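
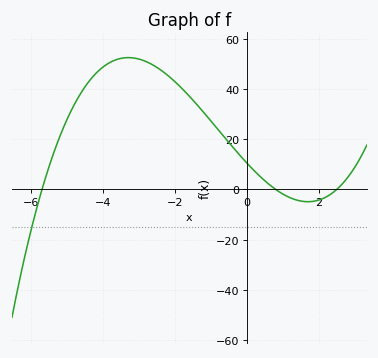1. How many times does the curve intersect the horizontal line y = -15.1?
1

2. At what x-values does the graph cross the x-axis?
-5.7, 0.8, 2.5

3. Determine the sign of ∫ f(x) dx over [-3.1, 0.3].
positive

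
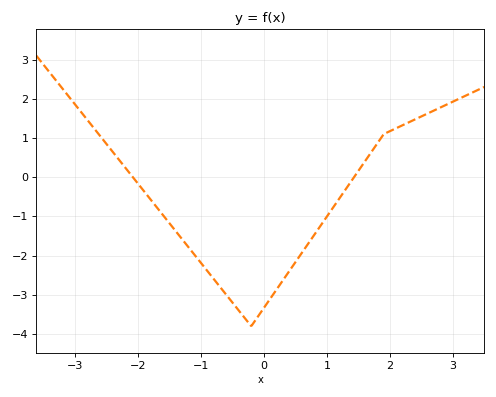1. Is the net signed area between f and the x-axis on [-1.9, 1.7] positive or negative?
negative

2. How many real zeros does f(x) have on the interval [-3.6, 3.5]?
2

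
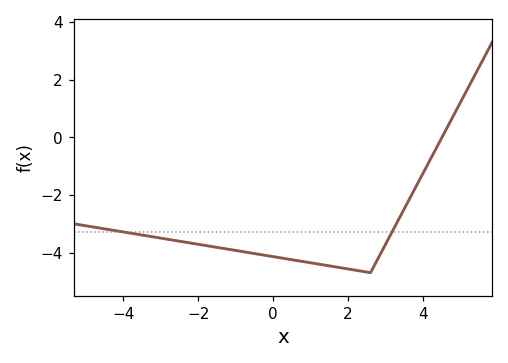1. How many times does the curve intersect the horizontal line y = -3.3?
2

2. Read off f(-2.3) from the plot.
-3.65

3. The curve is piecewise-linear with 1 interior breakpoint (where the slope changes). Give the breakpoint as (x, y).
(2.6, -4.7)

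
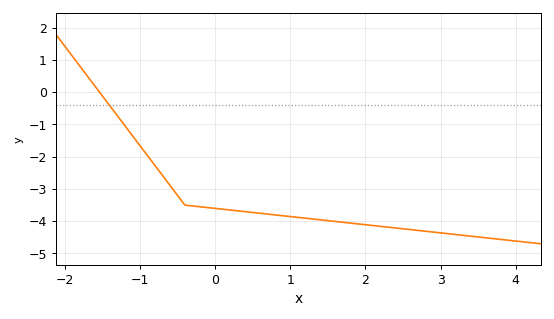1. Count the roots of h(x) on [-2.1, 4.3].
1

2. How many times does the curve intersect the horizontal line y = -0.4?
1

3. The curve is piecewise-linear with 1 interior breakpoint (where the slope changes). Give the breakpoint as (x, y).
(-0.4, -3.5)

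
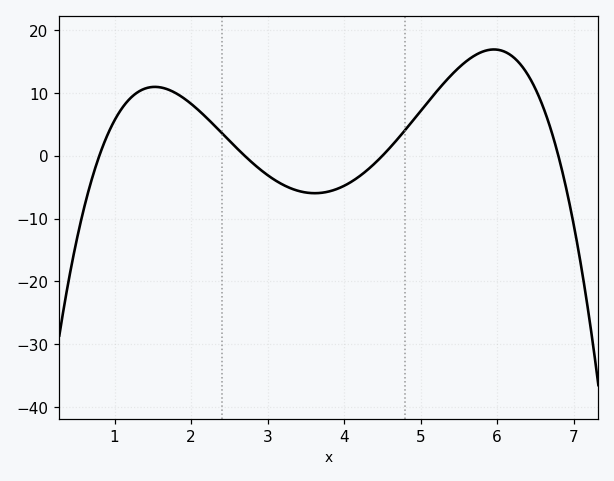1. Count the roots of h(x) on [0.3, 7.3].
4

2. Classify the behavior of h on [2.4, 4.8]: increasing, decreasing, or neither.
neither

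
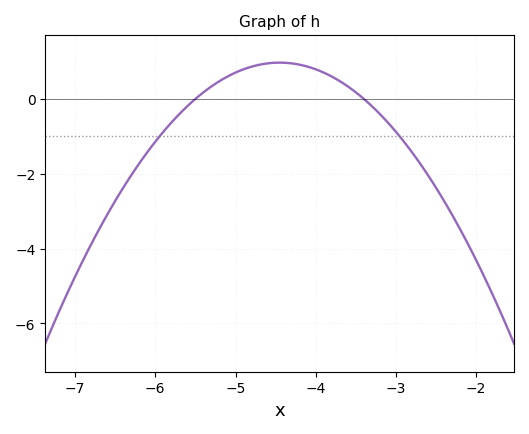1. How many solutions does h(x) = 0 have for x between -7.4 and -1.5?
2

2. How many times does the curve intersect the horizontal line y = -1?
2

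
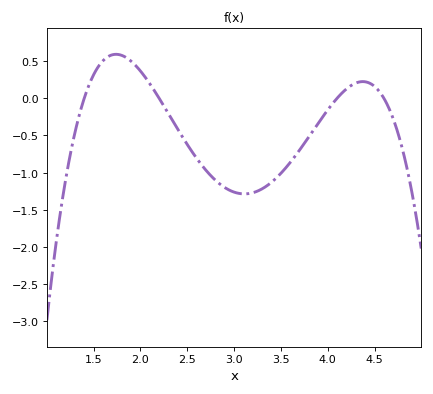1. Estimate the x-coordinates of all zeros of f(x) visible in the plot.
1.4, 2.2, 4.1, 4.6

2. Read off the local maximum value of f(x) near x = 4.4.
0.224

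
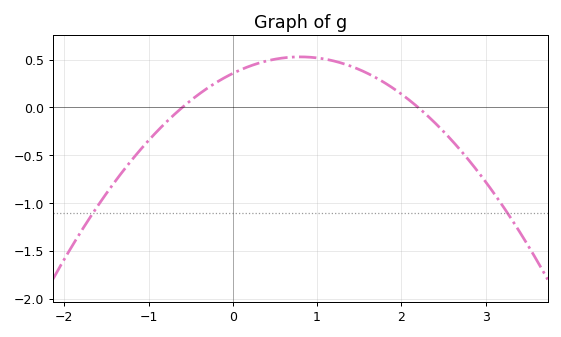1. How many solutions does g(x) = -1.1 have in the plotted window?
2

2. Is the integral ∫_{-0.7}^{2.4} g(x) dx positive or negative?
positive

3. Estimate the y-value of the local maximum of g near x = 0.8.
0.55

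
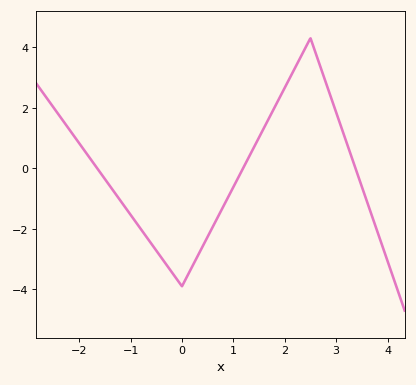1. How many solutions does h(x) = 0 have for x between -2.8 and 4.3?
3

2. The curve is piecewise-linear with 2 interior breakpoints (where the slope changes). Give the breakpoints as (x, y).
(0, -3.9); (2.5, 4.3)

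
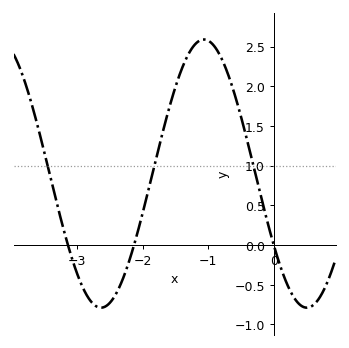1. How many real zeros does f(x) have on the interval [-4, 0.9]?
3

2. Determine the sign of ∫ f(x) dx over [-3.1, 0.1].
positive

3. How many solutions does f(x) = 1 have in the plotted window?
3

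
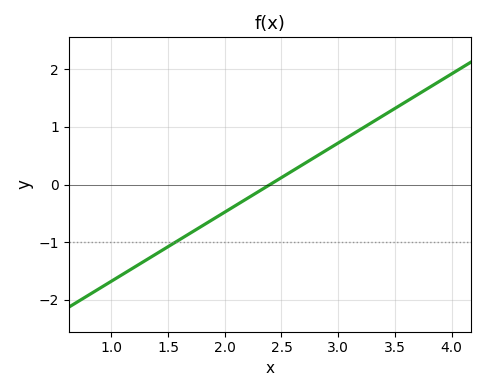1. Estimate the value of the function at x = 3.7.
1.56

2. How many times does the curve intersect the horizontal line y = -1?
1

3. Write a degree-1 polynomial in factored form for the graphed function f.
y = 1.2(x - 2.4)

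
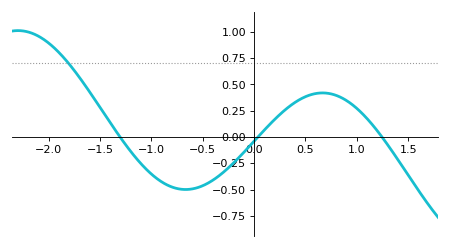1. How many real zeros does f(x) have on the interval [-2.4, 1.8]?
3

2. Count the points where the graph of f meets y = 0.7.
1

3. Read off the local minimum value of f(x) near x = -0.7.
-0.5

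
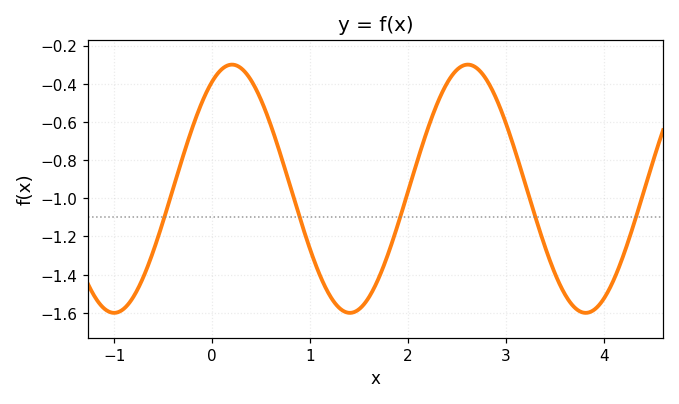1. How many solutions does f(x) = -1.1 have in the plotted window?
5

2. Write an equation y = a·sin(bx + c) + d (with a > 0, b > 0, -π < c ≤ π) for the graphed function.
y = 0.65sin(2.61x + 1.04) - 0.95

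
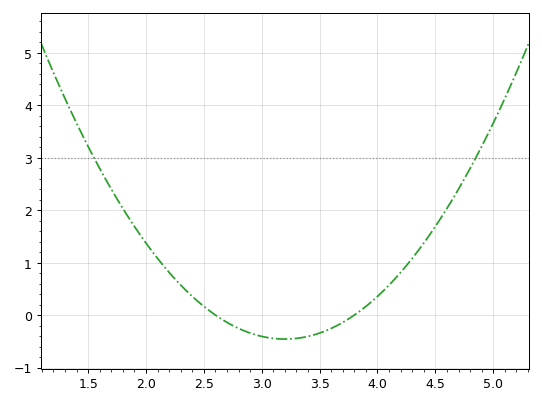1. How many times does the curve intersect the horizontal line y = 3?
2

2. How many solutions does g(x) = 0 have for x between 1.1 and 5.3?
2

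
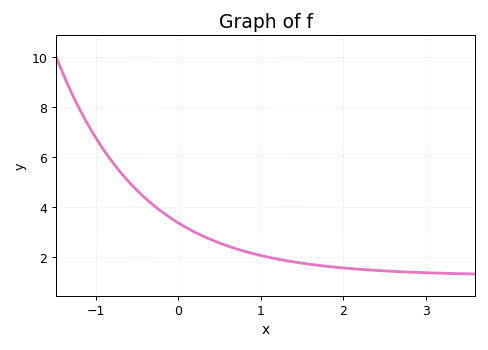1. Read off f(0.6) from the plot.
2.45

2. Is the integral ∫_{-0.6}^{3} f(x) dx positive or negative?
positive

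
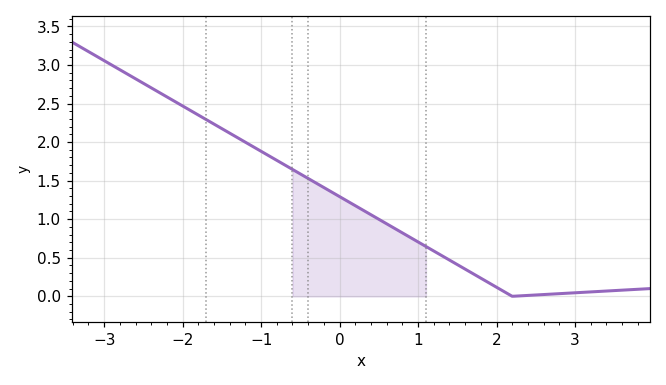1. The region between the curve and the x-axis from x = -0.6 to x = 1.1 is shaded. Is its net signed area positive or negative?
positive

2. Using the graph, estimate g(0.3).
1.1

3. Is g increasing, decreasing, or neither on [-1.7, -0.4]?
decreasing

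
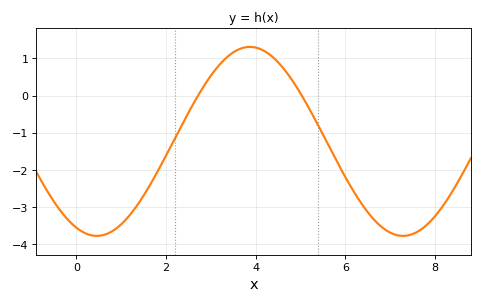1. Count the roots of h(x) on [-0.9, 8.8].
2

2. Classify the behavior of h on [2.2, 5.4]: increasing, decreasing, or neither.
neither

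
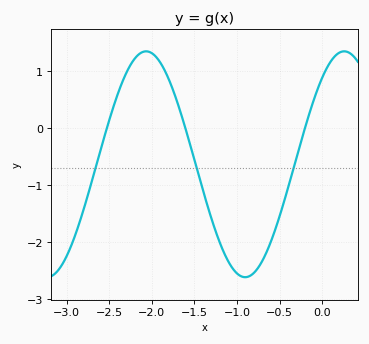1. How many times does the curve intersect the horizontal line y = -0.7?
3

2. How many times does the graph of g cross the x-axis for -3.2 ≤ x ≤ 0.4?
3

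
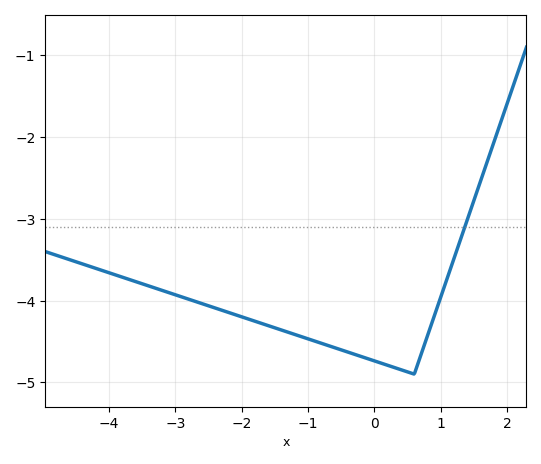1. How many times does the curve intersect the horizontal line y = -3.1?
1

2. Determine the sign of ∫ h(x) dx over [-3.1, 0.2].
negative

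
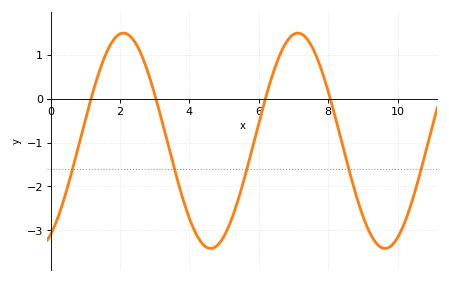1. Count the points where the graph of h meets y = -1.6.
5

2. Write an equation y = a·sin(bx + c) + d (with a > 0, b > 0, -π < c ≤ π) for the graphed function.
y = 2.45sin(1.25x - 1.05) - 0.96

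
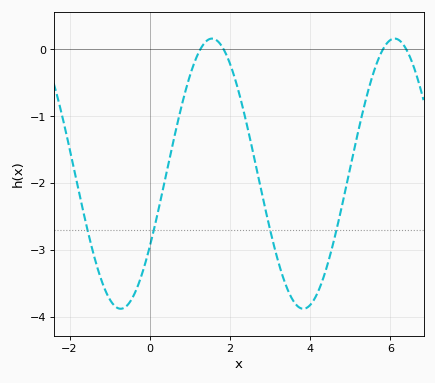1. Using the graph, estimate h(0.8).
-0.832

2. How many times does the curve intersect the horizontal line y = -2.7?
4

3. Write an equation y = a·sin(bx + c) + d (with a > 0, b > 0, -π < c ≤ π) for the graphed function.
y = 2.02sin(1.38x - 0.57) - 1.86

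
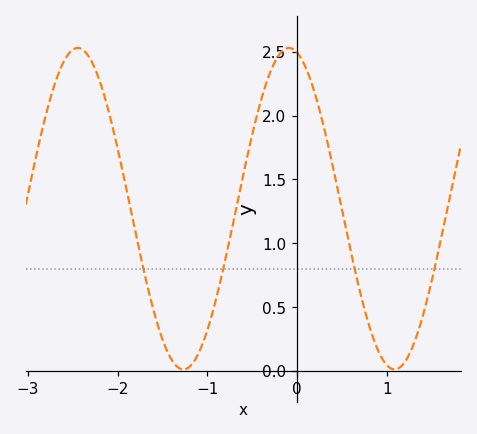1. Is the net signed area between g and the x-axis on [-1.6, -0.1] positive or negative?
positive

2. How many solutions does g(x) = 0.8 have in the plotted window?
4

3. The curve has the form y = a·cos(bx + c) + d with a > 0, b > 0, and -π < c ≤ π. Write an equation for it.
y = 1.26cos(2.67x + 0.24) + 1.27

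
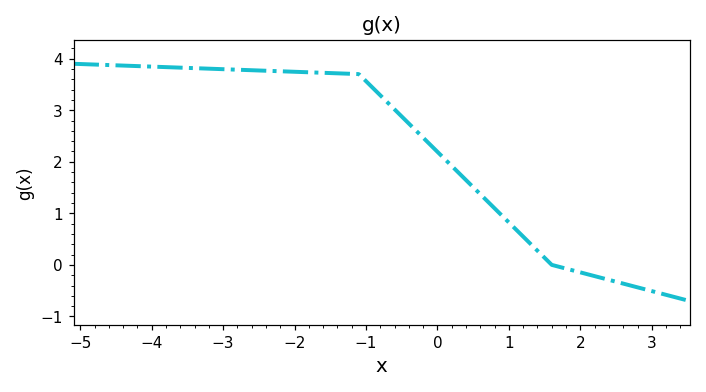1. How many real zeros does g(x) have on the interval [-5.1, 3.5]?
1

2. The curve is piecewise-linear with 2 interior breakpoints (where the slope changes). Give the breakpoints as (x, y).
(-1.1, 3.7); (1.6, 0)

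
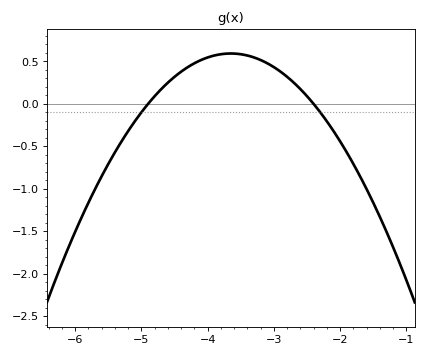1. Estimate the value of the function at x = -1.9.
-0.57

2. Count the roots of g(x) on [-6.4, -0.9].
2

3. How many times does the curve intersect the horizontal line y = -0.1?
2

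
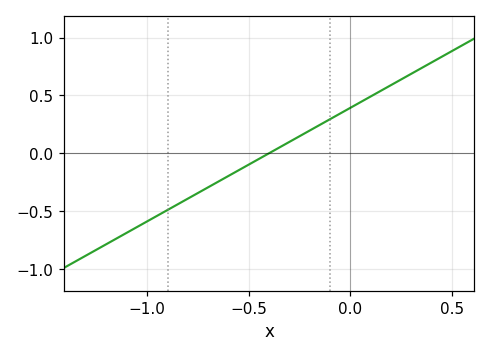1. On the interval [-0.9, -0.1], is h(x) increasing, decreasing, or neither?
increasing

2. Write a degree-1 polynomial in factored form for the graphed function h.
y = 0.98(x + 0.4)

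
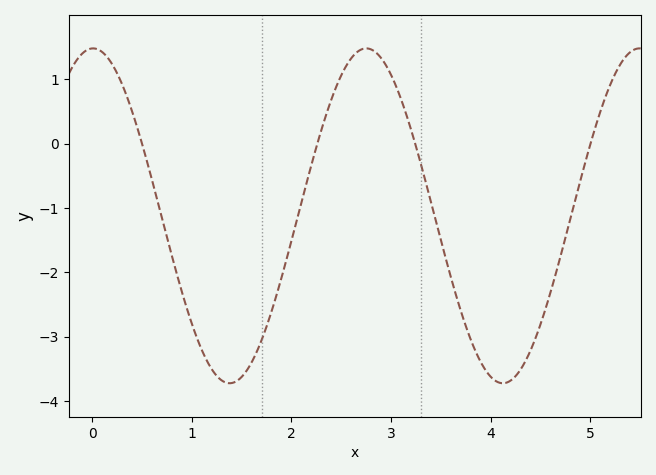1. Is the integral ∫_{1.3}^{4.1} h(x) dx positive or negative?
negative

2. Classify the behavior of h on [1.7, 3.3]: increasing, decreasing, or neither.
neither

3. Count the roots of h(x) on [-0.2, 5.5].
4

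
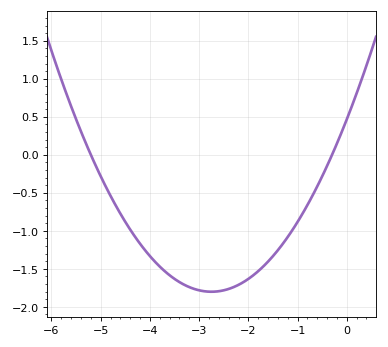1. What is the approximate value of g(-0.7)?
-0.54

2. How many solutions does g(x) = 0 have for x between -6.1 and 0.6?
2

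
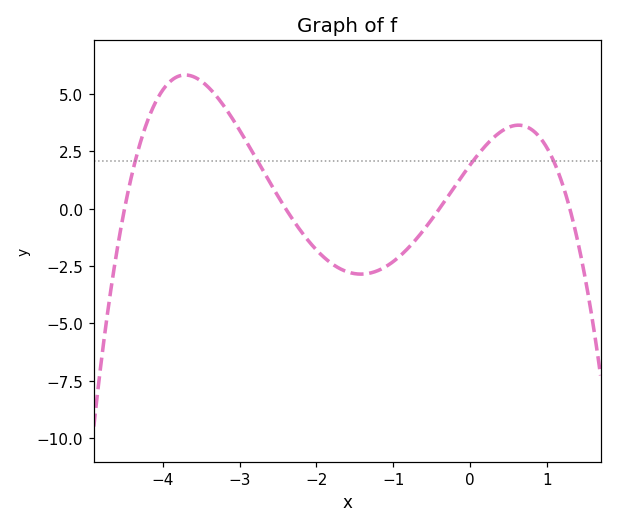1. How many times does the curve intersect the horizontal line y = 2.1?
4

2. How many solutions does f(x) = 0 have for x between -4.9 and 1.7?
4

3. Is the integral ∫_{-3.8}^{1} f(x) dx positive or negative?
positive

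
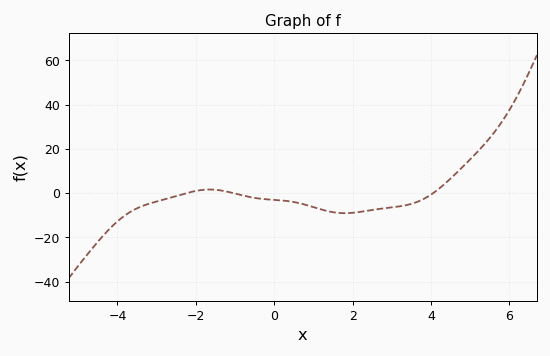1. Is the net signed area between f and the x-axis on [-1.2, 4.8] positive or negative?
negative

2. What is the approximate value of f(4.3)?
4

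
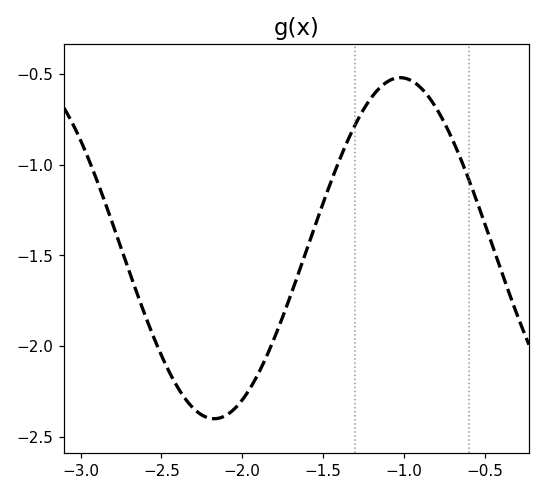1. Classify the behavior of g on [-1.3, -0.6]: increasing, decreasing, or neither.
neither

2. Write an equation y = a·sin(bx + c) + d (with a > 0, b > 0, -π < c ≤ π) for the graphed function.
y = 0.94sin(2.7x - 1.9) - 1.46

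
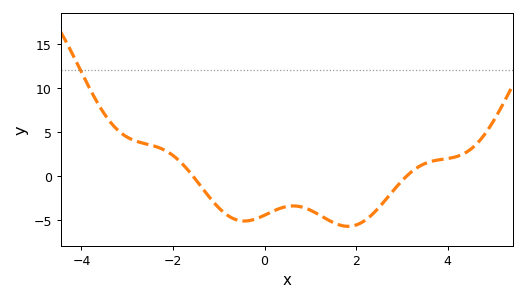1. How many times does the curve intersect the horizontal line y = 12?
1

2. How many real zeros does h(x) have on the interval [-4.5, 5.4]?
2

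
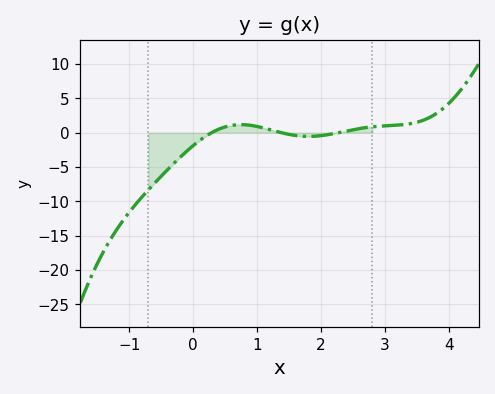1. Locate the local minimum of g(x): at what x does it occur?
1.81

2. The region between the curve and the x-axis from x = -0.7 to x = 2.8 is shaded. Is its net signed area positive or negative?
negative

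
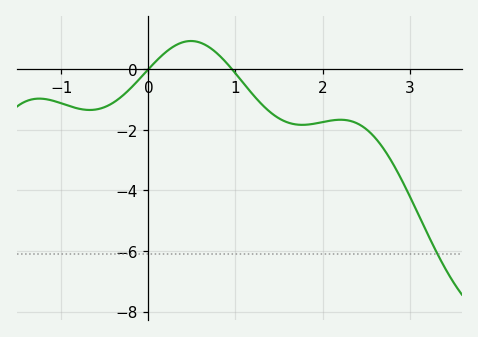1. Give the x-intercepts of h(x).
0, 1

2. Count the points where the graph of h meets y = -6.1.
1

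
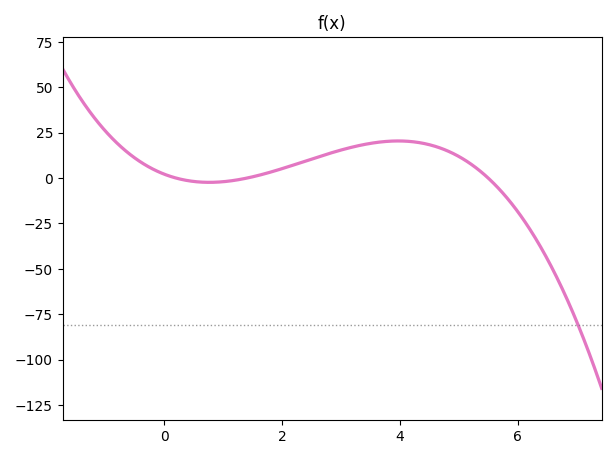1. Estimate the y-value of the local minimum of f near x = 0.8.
0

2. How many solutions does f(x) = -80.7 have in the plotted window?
1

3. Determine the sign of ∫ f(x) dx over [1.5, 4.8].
positive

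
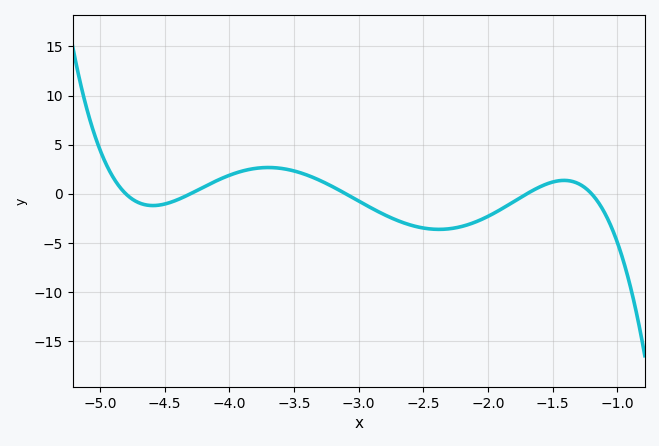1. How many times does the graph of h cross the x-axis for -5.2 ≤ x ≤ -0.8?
5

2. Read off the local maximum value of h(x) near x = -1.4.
1.36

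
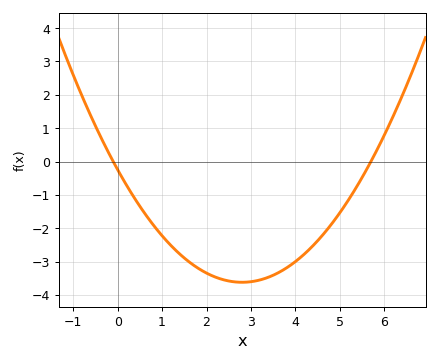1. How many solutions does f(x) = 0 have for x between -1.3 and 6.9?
2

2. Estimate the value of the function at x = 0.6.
-1.54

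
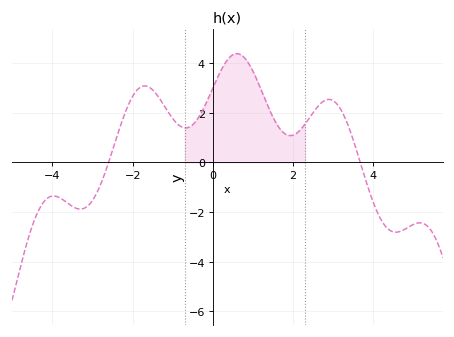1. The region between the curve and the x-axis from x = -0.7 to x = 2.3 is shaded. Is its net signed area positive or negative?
positive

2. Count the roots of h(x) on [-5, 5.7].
2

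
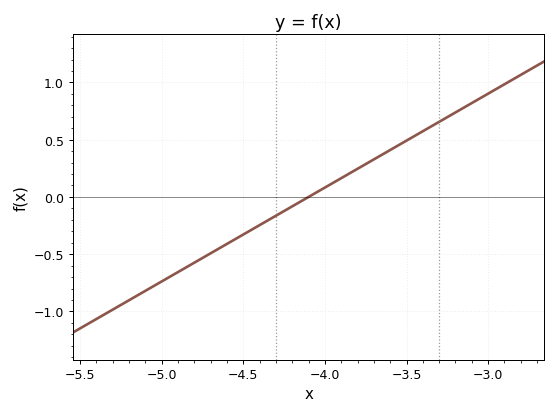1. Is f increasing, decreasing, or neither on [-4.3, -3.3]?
increasing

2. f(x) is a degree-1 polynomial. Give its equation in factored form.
y = 0.82(x + 4.1)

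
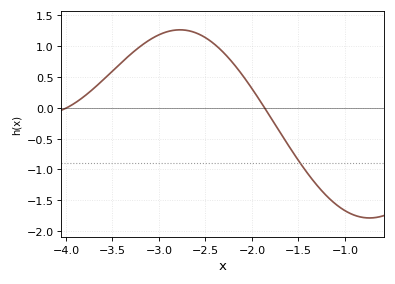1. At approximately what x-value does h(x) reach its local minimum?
-0.737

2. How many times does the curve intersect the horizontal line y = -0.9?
1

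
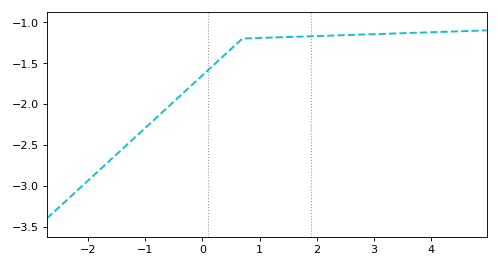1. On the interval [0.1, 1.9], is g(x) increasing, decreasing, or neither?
increasing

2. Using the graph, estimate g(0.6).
-1.25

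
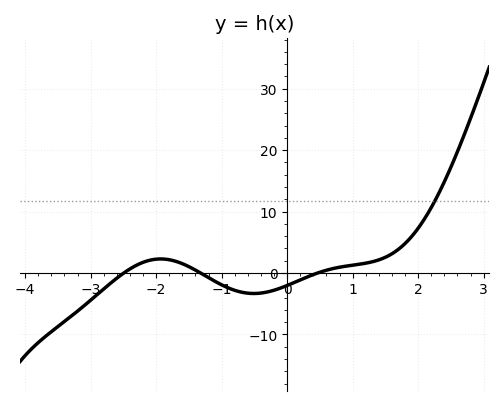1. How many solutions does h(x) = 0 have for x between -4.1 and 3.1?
3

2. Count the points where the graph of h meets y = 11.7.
1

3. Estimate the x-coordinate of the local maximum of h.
-1.9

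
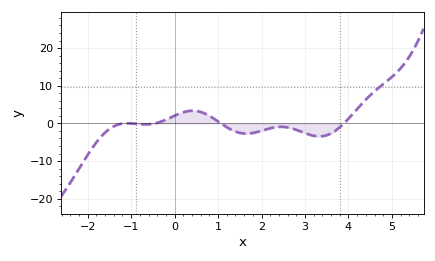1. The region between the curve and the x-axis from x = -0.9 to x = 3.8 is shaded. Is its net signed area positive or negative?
negative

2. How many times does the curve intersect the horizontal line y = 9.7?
1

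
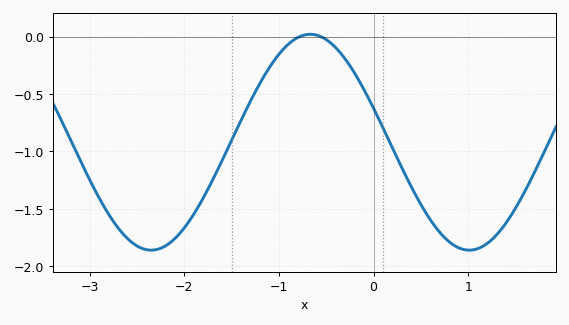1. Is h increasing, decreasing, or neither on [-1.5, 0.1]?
neither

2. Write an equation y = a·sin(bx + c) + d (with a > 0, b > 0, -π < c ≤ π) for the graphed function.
y = 0.94sin(1.9x + 2.8) - 0.92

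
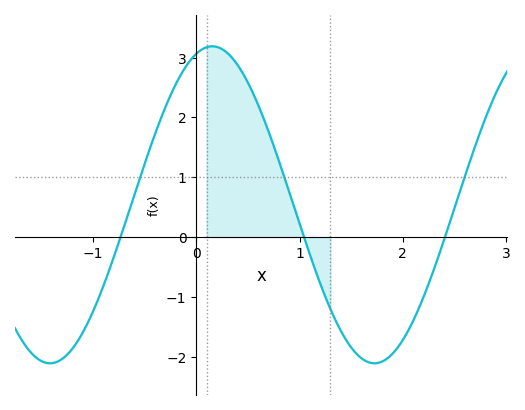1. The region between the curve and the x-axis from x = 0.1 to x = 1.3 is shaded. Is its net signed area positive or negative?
positive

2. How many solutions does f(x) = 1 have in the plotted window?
3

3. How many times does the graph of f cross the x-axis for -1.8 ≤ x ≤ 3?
3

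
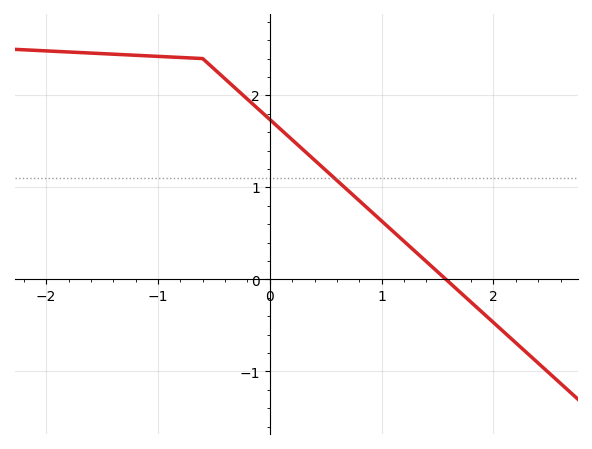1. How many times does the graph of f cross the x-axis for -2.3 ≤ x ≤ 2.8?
1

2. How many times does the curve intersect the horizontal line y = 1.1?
1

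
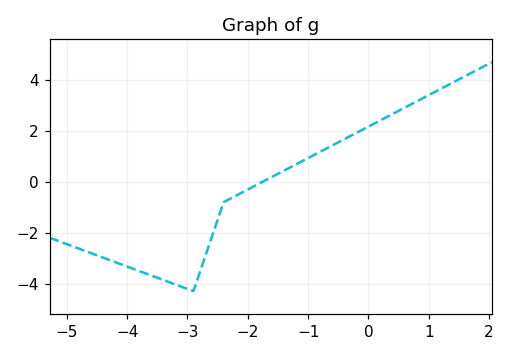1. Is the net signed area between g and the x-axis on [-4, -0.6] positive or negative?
negative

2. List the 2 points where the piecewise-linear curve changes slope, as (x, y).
(-2.9, -4.3); (-2.4, -0.8)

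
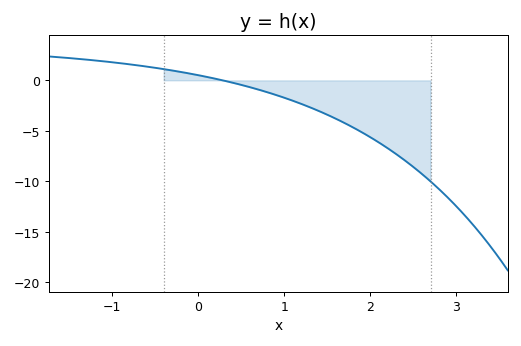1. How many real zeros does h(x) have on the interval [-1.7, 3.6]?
1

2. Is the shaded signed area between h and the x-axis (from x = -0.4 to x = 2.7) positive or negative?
negative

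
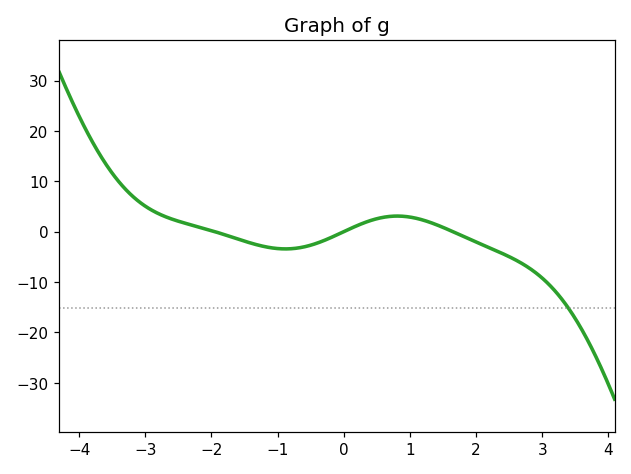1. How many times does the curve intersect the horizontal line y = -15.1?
1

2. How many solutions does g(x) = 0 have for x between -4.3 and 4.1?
3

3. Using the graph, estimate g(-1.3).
-2.65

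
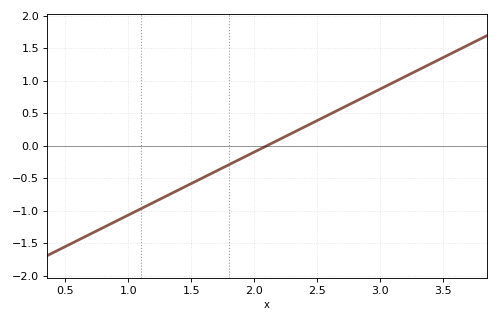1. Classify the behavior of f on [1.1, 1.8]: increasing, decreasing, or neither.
increasing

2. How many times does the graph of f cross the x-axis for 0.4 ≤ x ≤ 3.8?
1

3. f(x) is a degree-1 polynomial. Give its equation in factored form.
y = 0.97(x - 2.1)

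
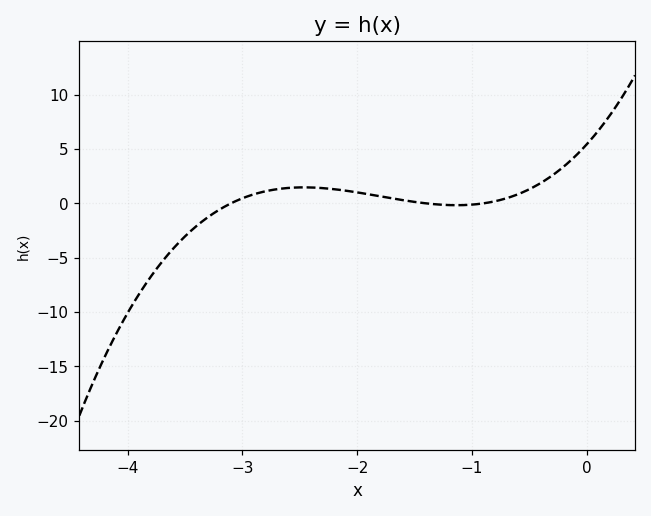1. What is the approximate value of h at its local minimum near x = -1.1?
0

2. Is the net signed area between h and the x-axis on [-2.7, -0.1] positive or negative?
positive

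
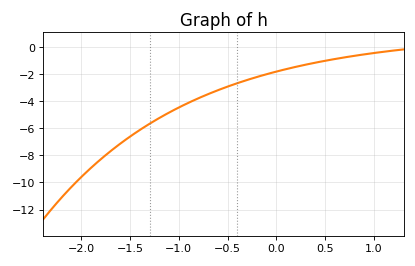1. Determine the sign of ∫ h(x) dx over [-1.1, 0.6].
negative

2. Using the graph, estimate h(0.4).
-1.2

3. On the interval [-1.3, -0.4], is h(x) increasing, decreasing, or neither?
increasing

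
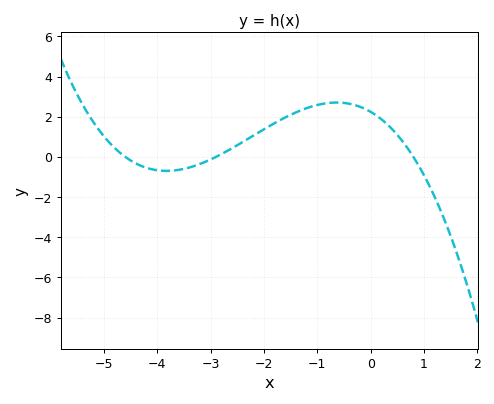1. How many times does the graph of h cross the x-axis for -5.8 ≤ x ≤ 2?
3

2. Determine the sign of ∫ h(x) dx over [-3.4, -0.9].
positive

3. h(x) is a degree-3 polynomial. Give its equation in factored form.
y = -0.21(x + 4.6)(x + 2.9)(x - 0.8)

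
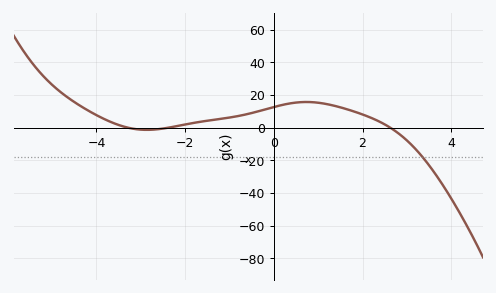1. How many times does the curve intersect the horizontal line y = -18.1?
1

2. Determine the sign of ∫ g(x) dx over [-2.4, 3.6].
positive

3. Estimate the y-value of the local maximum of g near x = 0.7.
16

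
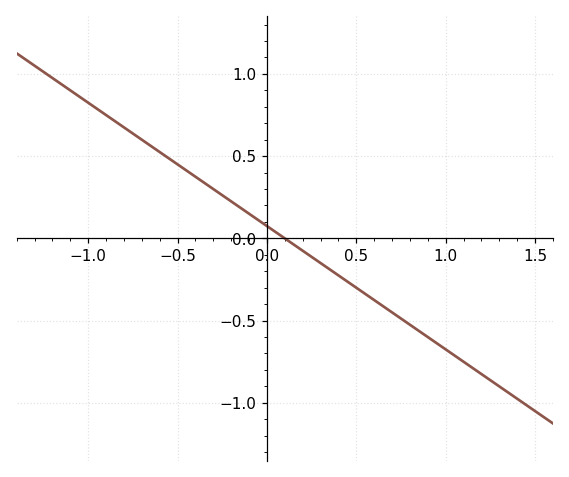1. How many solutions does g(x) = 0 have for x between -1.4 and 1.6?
1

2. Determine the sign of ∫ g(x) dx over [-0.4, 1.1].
negative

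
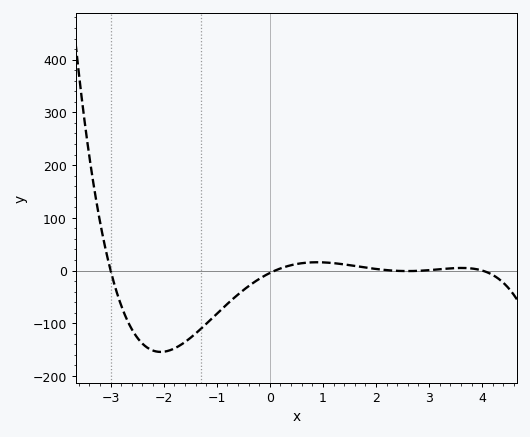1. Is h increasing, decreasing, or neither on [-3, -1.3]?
neither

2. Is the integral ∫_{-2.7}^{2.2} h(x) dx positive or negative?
negative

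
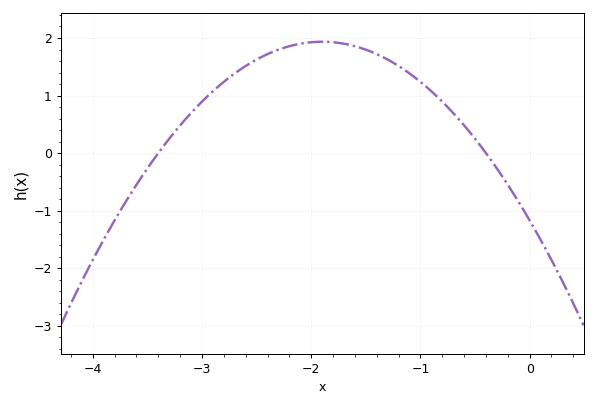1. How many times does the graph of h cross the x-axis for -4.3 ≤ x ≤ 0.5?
2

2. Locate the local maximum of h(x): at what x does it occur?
-1.9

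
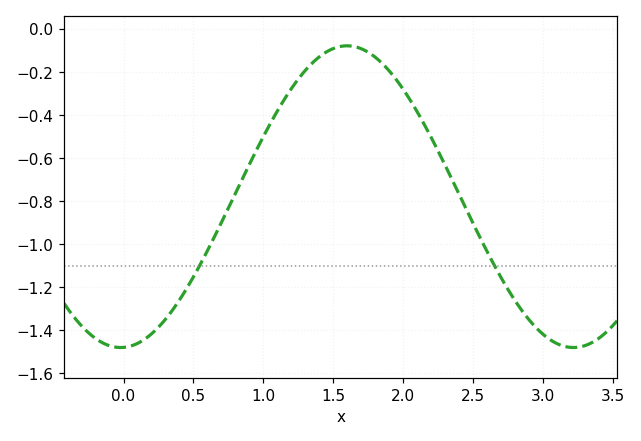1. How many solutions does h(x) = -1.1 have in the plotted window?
2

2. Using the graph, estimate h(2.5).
-0.904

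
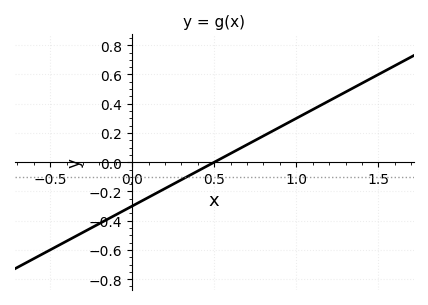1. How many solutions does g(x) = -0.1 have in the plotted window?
1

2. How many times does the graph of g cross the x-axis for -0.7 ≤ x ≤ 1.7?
1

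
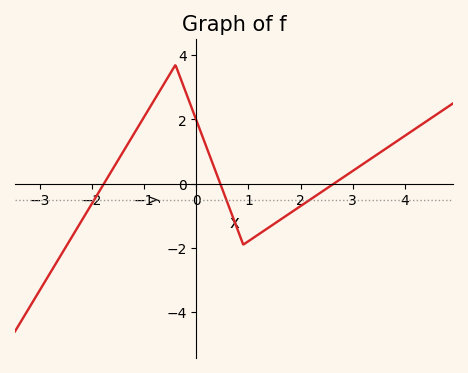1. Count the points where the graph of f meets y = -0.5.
3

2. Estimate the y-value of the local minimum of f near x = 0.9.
-1.8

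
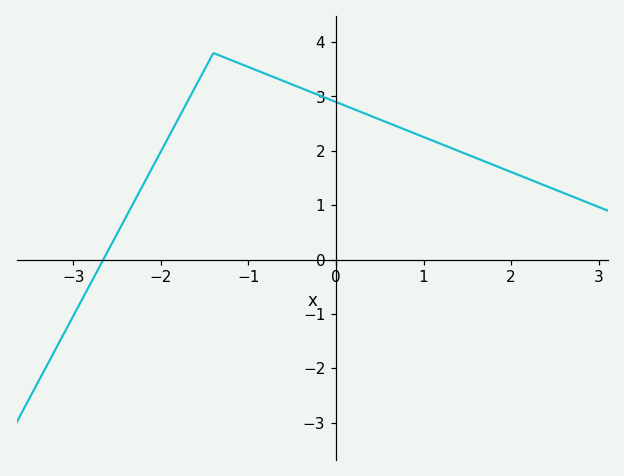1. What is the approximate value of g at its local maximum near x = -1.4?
3.8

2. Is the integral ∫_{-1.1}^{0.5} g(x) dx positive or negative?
positive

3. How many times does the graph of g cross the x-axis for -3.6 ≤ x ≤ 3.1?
1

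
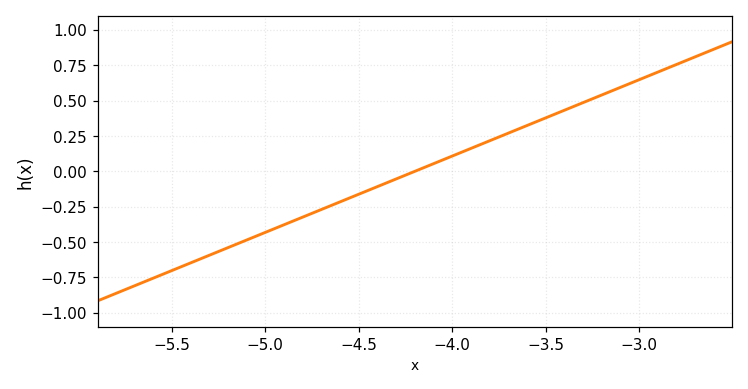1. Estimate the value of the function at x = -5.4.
-0.648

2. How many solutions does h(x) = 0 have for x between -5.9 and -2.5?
1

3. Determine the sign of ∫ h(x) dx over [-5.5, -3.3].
negative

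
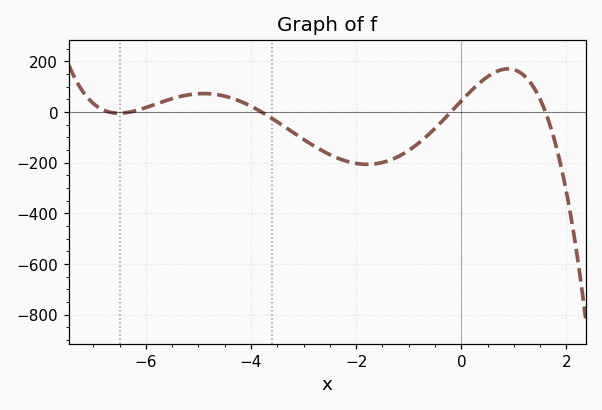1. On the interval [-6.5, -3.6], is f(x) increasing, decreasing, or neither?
neither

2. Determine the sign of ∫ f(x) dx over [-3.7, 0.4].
negative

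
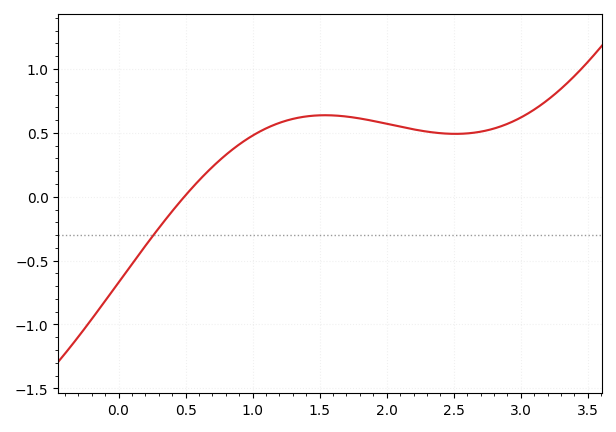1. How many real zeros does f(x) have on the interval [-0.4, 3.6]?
1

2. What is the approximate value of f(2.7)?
0.5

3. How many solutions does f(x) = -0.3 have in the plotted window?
1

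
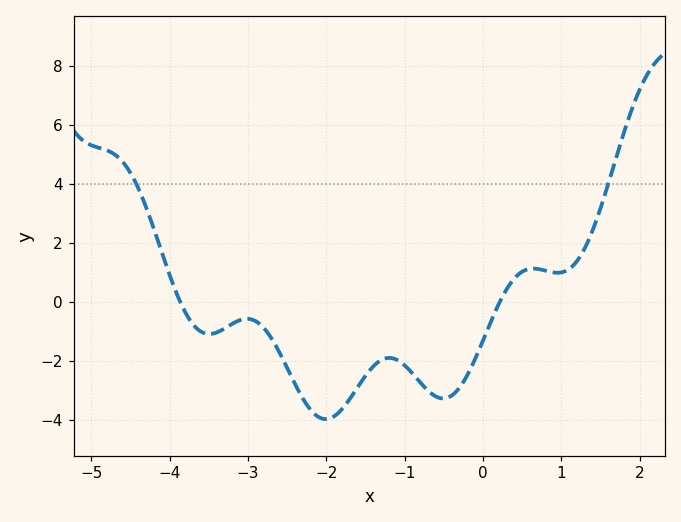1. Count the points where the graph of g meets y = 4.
2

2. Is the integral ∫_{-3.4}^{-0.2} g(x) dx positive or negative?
negative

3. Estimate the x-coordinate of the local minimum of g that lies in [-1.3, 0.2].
-0.6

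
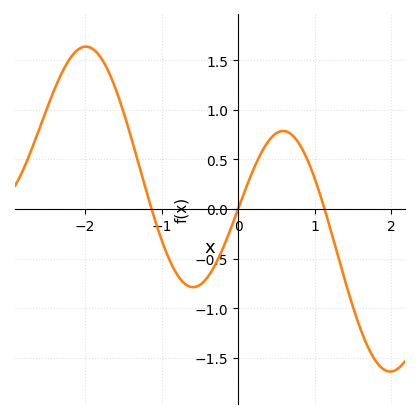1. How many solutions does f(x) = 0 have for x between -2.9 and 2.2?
3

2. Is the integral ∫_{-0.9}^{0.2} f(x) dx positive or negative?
negative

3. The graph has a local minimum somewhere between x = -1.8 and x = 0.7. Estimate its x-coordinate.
-0.589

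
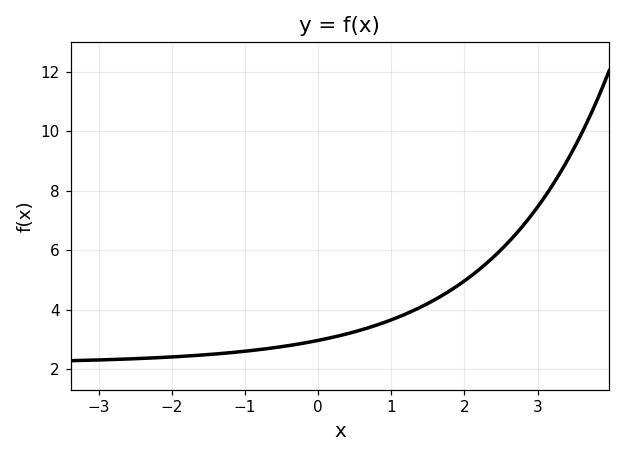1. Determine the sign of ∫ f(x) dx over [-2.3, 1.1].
positive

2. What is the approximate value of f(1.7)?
4.4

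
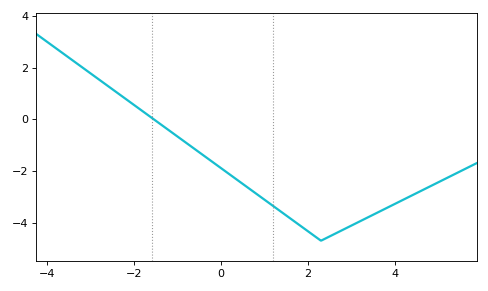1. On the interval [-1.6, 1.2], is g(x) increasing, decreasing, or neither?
decreasing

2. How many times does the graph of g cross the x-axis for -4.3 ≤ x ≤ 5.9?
1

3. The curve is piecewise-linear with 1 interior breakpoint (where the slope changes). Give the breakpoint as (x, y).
(2.3, -4.7)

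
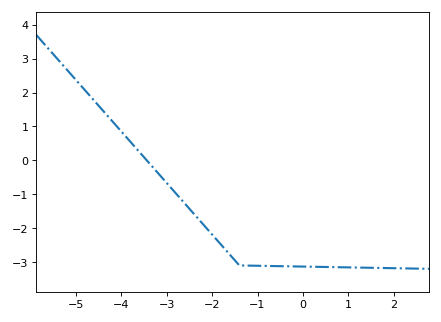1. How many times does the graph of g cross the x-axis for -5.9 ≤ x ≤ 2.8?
1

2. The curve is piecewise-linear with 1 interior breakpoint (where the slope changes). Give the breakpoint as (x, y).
(-1.4, -3.1)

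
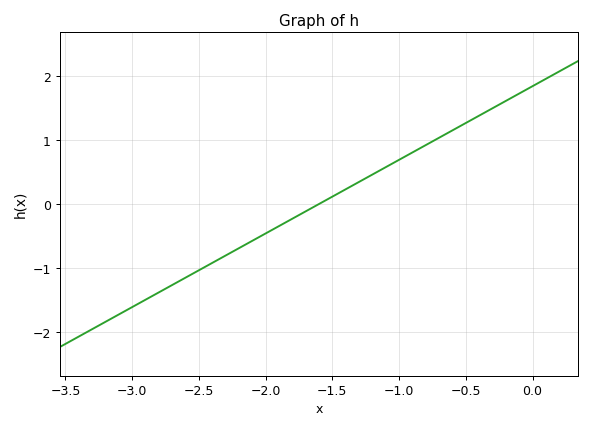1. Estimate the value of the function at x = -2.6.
-1.15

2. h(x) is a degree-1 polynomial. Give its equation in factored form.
y = 1.15(x + 1.6)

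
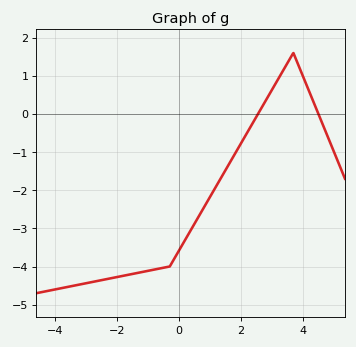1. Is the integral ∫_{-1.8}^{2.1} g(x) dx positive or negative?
negative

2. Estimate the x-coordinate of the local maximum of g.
3.6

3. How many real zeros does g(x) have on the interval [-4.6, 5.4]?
2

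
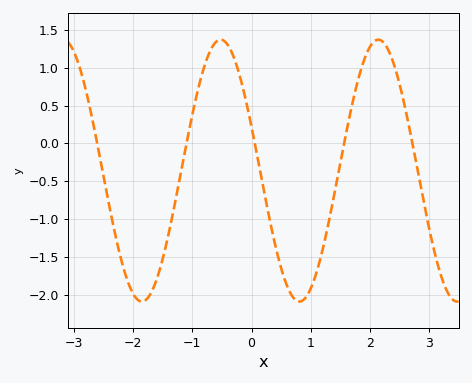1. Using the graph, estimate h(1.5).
-0.26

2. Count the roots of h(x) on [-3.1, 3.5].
5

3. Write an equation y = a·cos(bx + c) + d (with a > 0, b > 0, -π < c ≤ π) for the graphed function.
y = 1.73cos(2.36x + 1.23) - 0.36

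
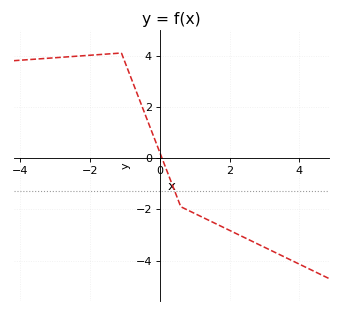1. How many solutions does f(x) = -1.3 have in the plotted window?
1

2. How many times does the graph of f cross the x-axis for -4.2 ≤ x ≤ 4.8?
1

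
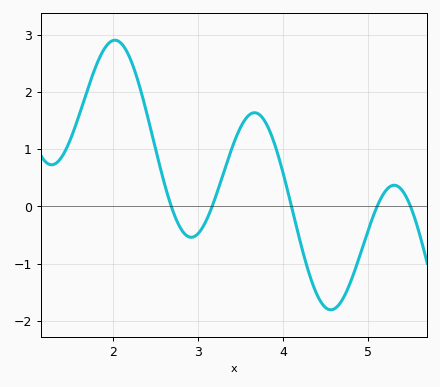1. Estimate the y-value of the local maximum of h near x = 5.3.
0.368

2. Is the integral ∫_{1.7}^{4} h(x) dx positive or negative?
positive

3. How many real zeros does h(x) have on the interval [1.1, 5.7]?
5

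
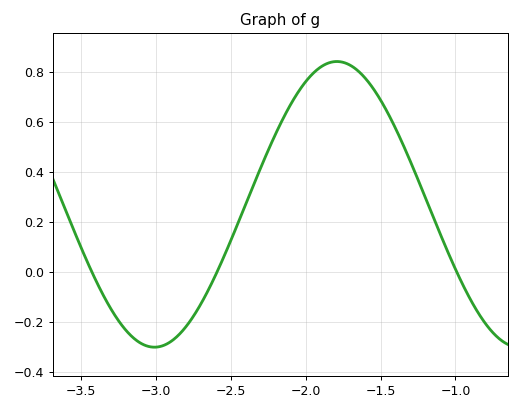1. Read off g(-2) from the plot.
0.759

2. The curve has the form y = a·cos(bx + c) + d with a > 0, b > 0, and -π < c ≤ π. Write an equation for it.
y = 0.57cos(2.58x - 1.66) + 0.27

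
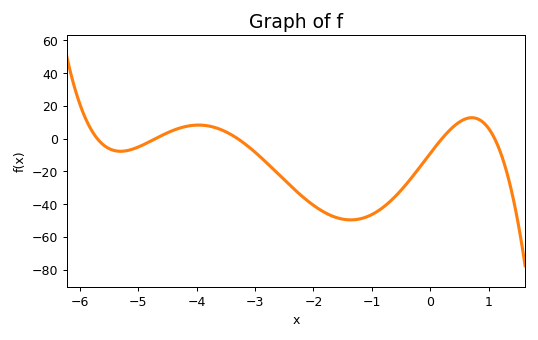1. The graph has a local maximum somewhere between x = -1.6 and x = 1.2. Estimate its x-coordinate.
0.8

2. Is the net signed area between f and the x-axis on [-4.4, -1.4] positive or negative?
negative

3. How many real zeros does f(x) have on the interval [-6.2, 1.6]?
5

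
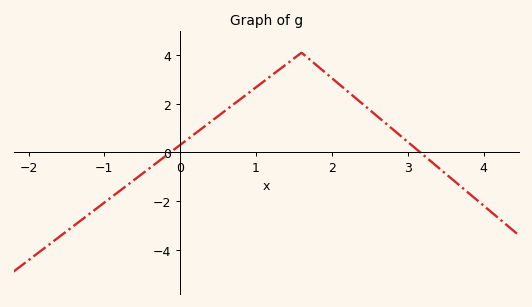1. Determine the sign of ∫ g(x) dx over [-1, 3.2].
positive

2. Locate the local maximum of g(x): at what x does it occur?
1.6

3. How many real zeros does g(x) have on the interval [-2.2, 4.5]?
2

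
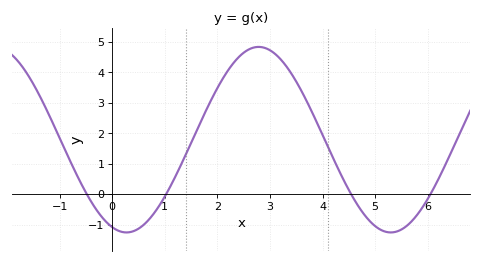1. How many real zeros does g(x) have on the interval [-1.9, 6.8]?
4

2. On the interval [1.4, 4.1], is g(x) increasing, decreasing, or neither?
neither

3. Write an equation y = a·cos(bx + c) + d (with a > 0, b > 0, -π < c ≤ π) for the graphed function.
y = 3.05cos(1.2x + 2.8) + 1.79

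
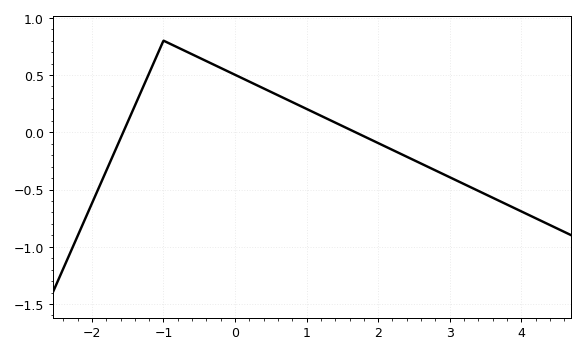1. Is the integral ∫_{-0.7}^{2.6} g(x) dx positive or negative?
positive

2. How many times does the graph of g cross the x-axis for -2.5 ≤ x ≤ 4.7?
2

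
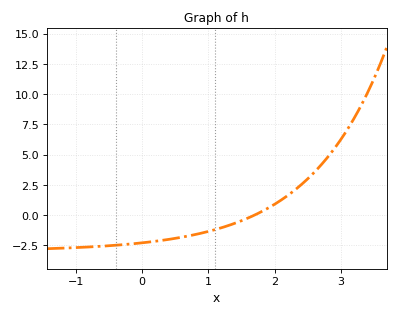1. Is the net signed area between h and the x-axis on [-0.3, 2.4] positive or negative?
negative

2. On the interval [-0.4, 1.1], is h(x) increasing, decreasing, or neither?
increasing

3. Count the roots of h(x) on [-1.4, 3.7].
1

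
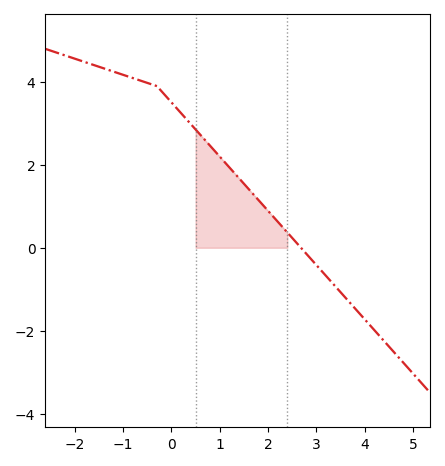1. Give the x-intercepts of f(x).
2.68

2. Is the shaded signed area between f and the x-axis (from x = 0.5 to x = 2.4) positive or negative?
positive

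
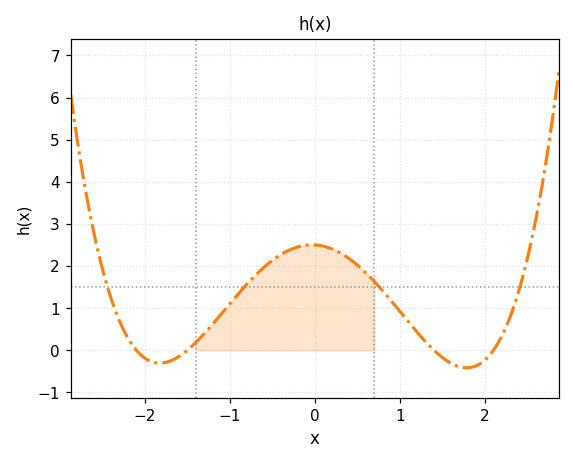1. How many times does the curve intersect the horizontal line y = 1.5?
4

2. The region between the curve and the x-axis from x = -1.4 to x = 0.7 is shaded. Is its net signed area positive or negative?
positive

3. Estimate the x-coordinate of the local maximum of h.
0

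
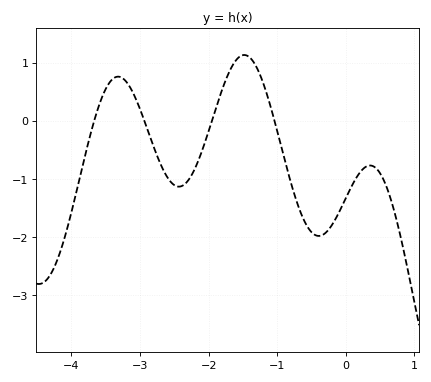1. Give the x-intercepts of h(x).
-3.67, -2.94, -1.95, -1.04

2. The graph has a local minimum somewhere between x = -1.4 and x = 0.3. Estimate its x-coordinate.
-0.394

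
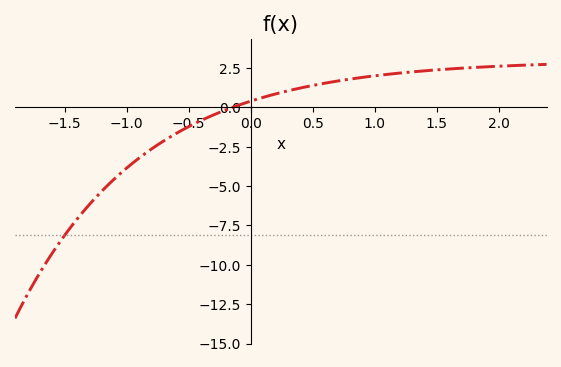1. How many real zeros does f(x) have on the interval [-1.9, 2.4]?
1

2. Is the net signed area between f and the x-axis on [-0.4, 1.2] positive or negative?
positive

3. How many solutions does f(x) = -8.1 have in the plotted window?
1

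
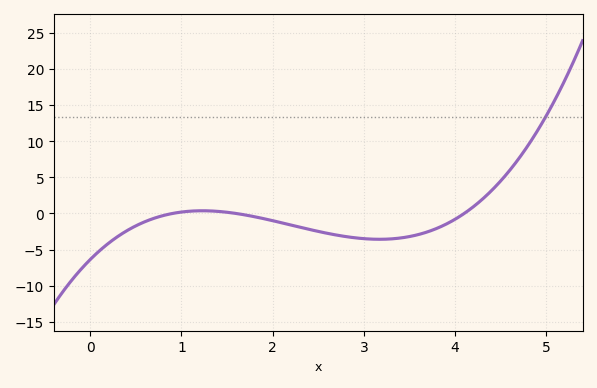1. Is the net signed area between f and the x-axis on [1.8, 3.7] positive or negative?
negative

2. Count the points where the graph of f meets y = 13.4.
1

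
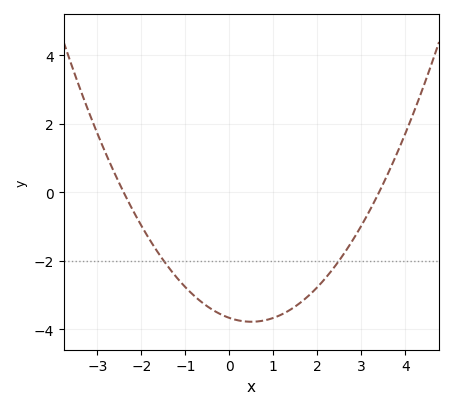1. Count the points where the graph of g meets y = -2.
2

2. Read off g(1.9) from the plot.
-3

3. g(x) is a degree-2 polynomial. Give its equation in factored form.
y = 0.45(x + 2.4)(x - 3.4)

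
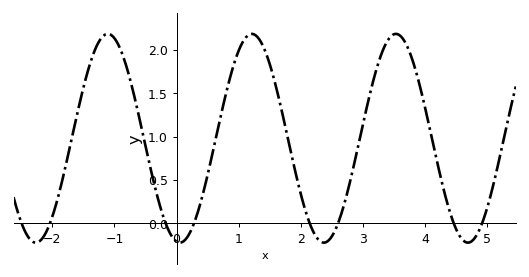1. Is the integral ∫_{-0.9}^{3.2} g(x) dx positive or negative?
positive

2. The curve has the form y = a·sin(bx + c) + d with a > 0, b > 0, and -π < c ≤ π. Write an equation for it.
y = 1.2sin(2.71x - 1.71) + 0.98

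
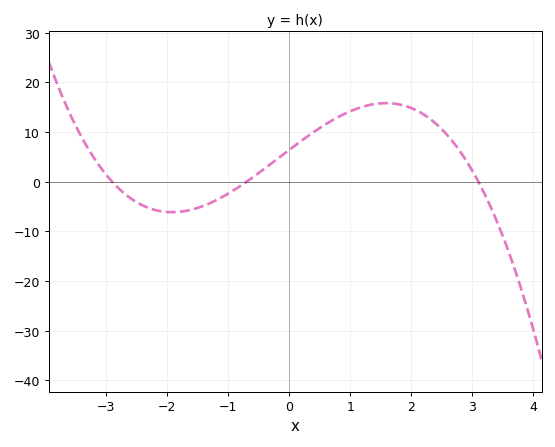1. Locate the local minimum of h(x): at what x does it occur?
-2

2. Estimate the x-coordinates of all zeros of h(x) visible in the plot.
-2.8, -0.8, 3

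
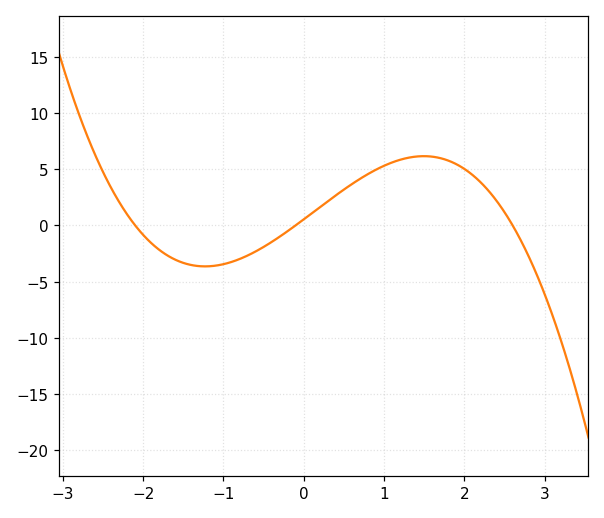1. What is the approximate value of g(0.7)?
4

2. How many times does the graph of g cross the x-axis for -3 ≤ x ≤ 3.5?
3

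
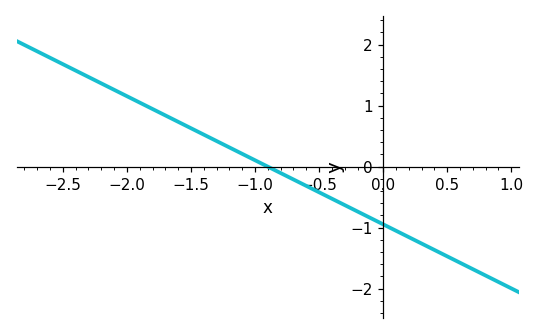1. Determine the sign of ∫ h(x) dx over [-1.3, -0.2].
negative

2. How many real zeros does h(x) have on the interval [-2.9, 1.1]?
1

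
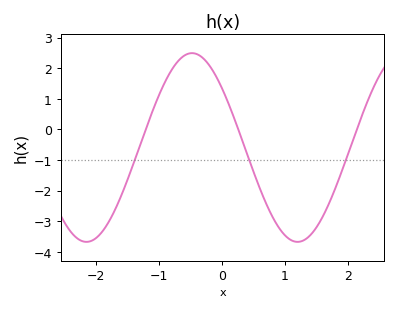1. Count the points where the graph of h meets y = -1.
3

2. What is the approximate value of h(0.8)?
-2.8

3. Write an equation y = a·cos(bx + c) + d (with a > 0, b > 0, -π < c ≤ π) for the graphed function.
y = 3.08cos(1.9x + 0.89) - 0.59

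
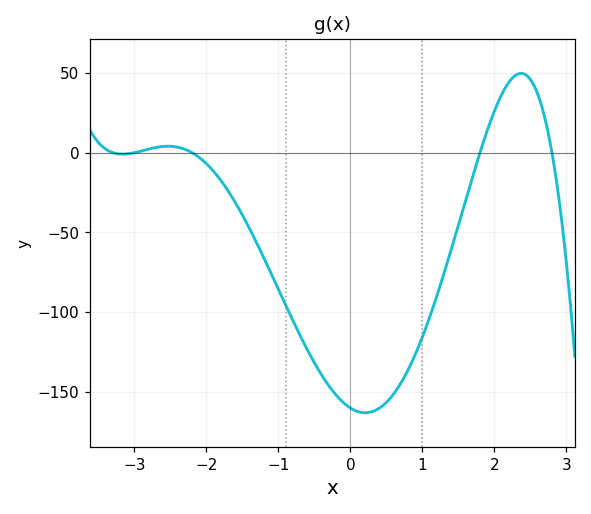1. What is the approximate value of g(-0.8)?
-105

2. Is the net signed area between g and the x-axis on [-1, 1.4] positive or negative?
negative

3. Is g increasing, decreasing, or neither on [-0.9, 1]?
neither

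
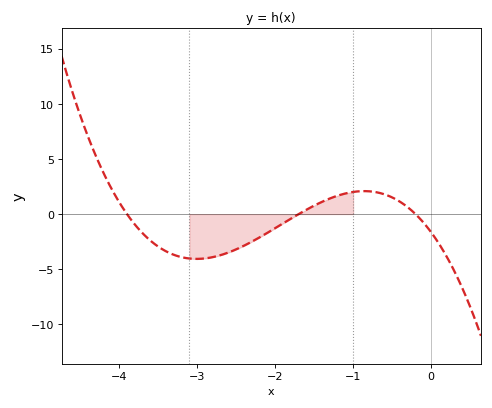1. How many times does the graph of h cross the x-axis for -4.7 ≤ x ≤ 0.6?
3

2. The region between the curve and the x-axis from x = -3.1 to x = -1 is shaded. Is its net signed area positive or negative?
negative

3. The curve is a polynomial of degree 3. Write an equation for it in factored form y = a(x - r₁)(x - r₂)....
y = -1.24(x + 3.9)(x + 1.7)(x + 0.2)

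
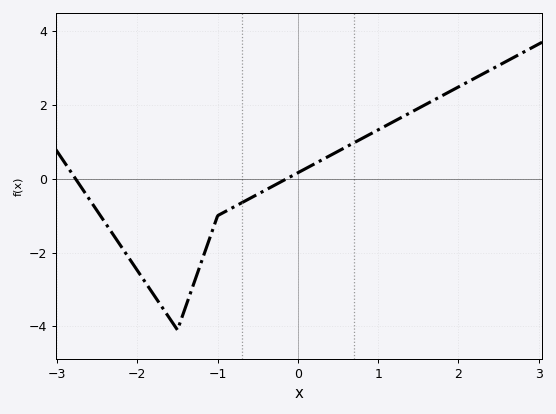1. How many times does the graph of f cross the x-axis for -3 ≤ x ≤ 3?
2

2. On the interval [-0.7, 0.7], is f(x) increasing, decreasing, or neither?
increasing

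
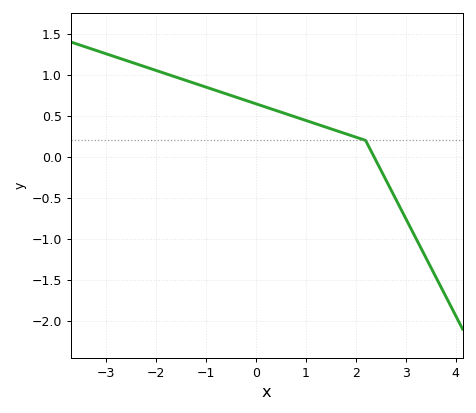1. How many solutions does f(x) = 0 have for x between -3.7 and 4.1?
1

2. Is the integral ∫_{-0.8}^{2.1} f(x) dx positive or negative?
positive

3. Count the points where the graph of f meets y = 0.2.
1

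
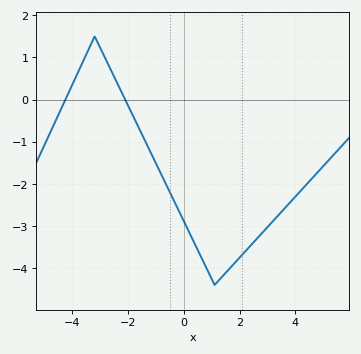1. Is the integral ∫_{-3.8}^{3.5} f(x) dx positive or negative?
negative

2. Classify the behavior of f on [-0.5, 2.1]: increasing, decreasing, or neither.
neither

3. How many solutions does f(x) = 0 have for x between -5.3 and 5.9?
2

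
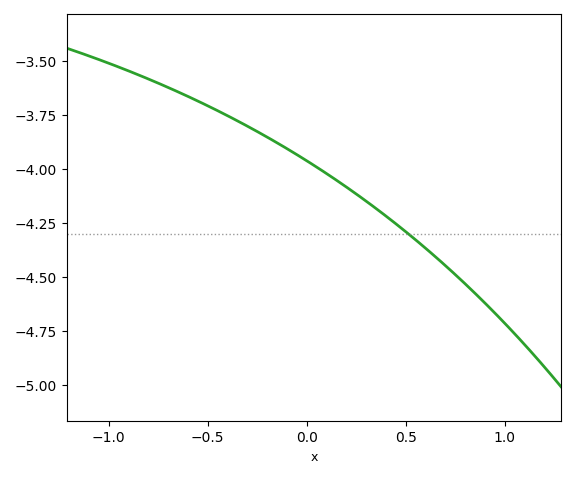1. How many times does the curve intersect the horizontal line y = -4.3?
1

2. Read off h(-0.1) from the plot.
-3.9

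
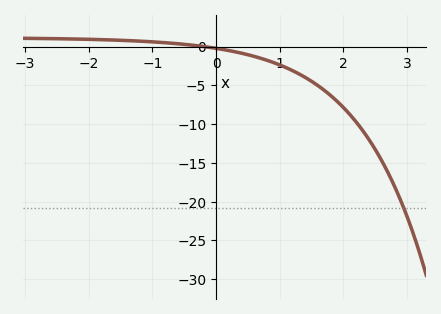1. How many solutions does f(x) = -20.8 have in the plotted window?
1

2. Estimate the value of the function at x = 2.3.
-11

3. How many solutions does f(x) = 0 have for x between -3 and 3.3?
1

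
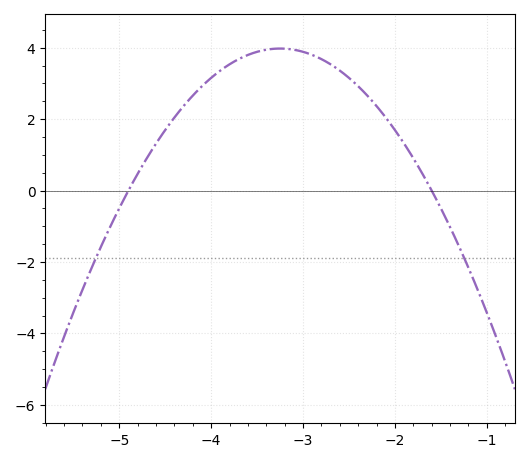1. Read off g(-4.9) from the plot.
0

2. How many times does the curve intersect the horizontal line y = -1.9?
2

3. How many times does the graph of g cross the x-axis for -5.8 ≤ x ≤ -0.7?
2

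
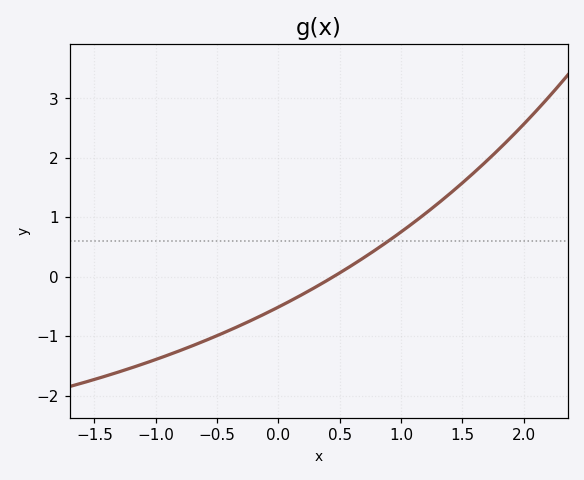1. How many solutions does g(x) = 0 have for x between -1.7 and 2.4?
1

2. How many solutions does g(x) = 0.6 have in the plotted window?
1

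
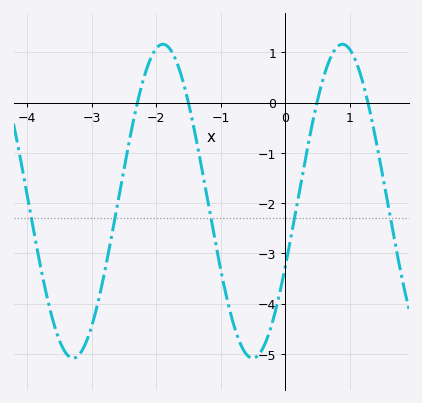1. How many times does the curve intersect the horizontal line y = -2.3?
5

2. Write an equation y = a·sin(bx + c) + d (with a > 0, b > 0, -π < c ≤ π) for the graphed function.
y = 3.12sin(2.3x - 0.43) - 1.96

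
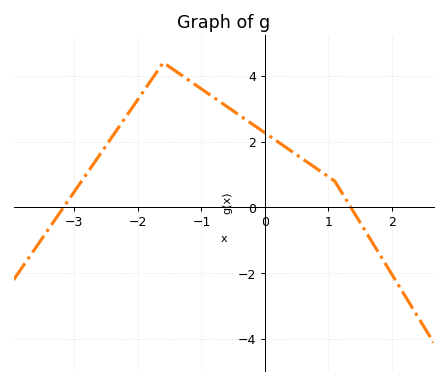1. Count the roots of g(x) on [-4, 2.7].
2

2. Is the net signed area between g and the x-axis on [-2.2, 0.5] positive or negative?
positive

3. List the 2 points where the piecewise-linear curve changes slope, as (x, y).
(-1.6, 4.4); (1.1, 0.8)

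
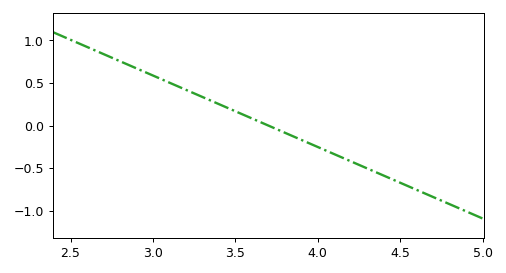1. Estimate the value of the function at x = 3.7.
0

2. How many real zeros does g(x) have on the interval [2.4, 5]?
1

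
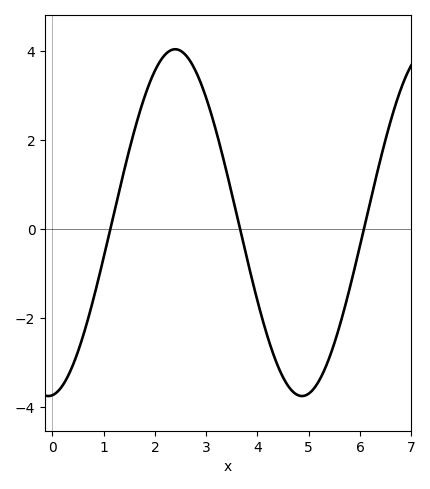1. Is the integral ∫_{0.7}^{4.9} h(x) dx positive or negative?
positive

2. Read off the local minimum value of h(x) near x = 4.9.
-3.75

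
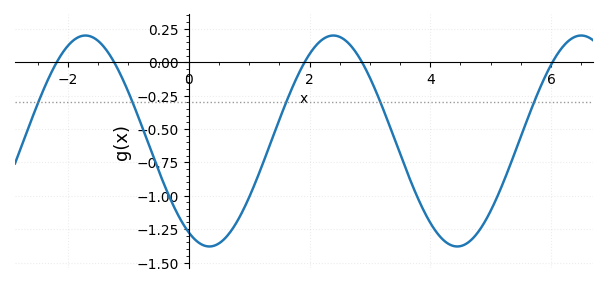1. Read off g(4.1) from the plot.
-1.28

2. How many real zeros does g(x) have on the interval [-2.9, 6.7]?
5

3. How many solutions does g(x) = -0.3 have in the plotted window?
5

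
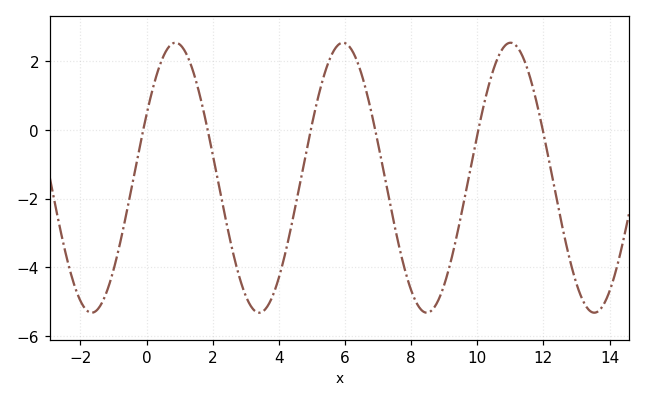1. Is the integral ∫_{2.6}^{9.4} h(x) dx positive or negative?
negative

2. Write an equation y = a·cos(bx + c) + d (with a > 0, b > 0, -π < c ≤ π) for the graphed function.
y = 3.93cos(1.2x - 1.1) - 1.39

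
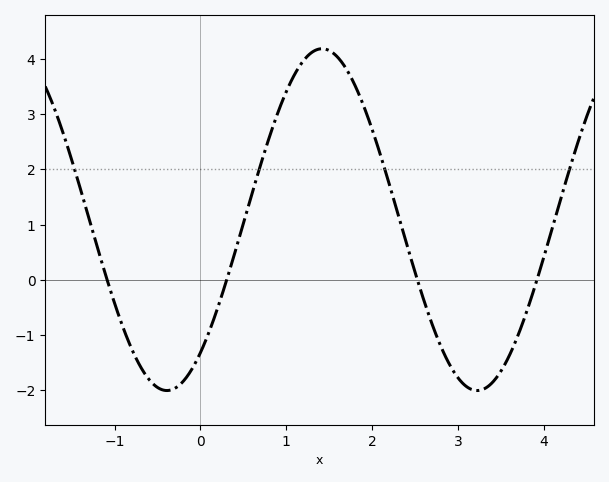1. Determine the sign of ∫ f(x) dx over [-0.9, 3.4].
positive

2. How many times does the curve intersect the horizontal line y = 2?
4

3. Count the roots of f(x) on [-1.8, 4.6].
4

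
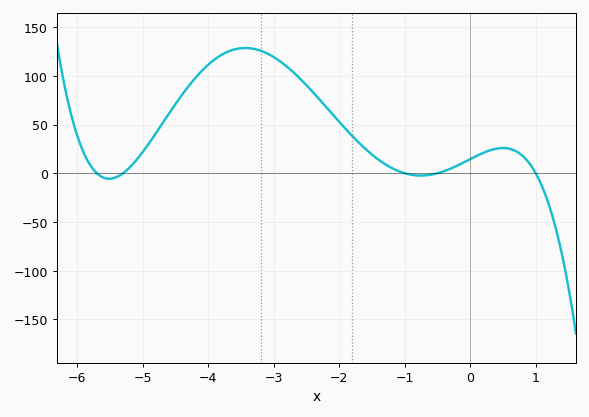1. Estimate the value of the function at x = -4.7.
51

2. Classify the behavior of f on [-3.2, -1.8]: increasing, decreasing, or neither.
decreasing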